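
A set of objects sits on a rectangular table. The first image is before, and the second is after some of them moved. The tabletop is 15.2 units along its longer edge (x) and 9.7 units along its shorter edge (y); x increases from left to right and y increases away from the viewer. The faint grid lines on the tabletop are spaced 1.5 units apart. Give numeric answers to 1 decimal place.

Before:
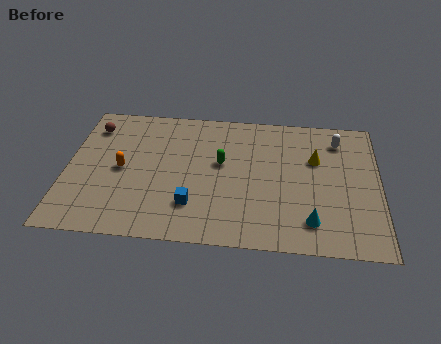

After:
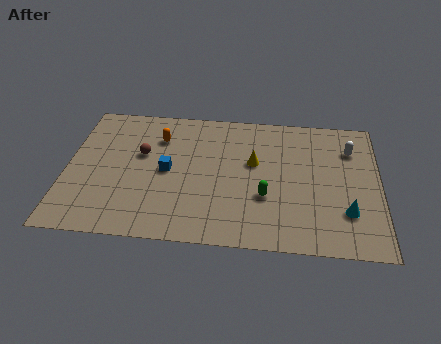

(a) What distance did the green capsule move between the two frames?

3.1

The green capsule was near (7.5, 5.6) before and (9.7, 3.4) after, so it travelled √(2.2² + 2.2²) ≈ 3.1 units.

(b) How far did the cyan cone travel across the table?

1.9

The cyan cone moved from about (11.9, 1.9) to (13.6, 2.7), a distance of √(1.7² + 0.8²) ≈ 1.9.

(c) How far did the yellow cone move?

3.0

From (12.1, 6.3) to (9.1, 5.8), the yellow cone covered √(3.0² + 0.5²) ≈ 3.0 units.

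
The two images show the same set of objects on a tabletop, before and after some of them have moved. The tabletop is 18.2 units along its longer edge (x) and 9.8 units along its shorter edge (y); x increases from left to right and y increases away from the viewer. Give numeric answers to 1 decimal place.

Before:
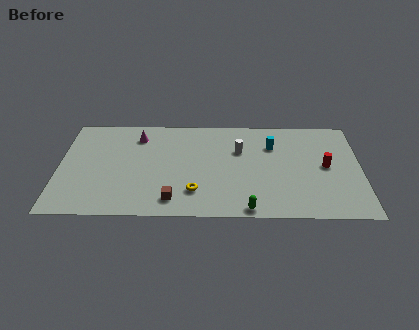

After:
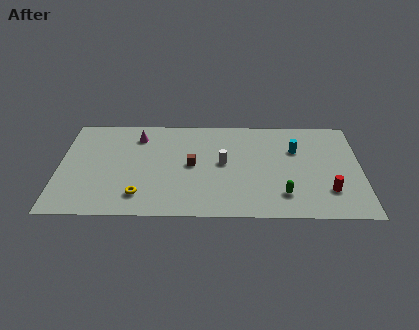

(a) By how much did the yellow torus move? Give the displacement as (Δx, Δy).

(-3.3, -0.4)

From the two frames, the yellow torus sits at roughly (8.2, 2.4) before and (4.9, 2.0) after.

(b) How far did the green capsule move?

2.5

The green capsule moved from about (11.4, 0.8) to (13.5, 2.2), a distance of √(2.1² + 1.4²) ≈ 2.5.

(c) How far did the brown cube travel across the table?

3.6

The brown cube moved from about (6.9, 1.6) to (8.0, 5.0), a distance of √(1.1² + 3.4²) ≈ 3.6.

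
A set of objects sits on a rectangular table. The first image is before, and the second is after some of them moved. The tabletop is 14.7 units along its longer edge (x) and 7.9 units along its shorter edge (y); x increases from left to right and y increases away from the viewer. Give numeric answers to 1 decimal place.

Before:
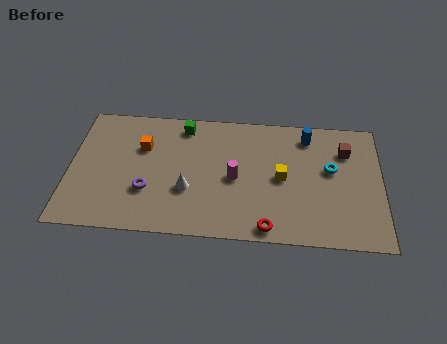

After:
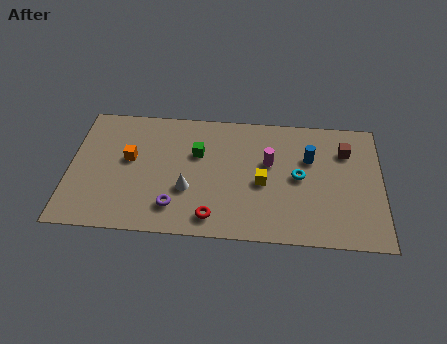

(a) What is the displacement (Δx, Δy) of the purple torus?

(1.3, -0.9)

The purple torus started near (3.7, 2.6) and ended near (5.0, 1.7).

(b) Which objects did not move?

the brown cube and the white cone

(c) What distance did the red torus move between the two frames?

2.6

The red torus moved from about (9.4, 0.8) to (6.8, 1.2), a distance of √(2.6² + 0.4²) ≈ 2.6.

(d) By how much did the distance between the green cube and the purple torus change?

-1.0

The distance was about 4.5 in the first image and 3.5 in the second, so they moved 1.0 units closer together.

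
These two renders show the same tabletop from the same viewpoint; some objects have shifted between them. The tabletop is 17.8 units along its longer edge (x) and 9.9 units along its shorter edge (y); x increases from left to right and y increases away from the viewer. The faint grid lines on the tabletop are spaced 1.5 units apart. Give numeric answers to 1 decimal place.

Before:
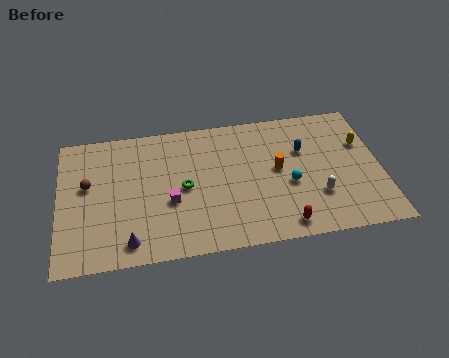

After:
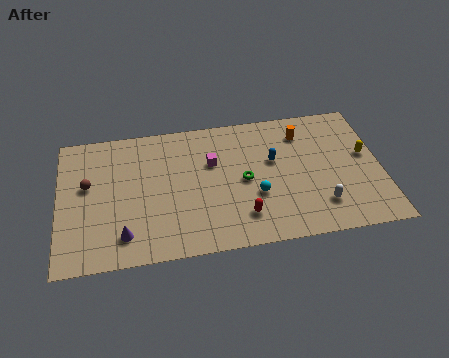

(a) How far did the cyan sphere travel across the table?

2.0

The cyan sphere was near (12.7, 4.1) before and (10.8, 3.6) after, so it travelled √(1.9² + 0.5²) ≈ 2.0 units.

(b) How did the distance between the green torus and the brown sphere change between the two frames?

+3.3

The distance was about 5.4 in the first image and 8.7 in the second, so they moved 3.3 units further apart.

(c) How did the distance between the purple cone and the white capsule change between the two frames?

+0.3

Before: roughly 10.5 units apart; after: 10.8. That's 0.3 units further apart.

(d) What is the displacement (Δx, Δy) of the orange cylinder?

(1.5, 2.5)

The orange cylinder started near (12.1, 5.3) and ended near (13.6, 7.8).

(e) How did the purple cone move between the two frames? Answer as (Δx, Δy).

(-0.3, 0.5)

The purple cone was at about (3.8, 1.4) and moved to about (3.5, 1.9).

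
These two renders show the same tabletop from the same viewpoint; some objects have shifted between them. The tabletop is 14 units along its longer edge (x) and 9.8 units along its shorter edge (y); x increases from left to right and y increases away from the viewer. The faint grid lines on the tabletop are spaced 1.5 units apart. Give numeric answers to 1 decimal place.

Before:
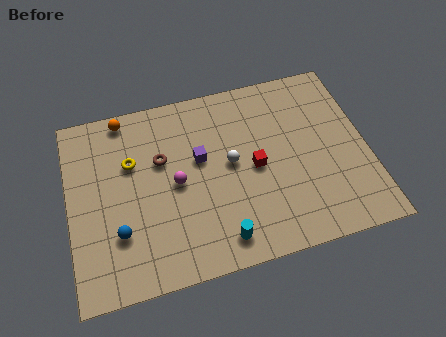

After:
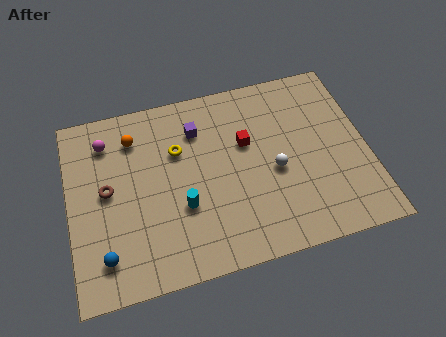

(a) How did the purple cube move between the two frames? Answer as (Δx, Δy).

(0.0, 1.6)

The purple cube started near (6.2, 5.8) and ended near (6.2, 7.4).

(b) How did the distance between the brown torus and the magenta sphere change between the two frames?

+1.1

Before: roughly 1.5 units apart; after: 2.6. That's 1.1 units further apart.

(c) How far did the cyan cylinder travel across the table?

2.6

The cyan cylinder moved from about (6.8, 1.4) to (5.2, 3.5), a distance of √(1.6² + 2.1²) ≈ 2.6.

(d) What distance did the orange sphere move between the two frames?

1.3

The orange sphere was near (2.8, 8.9) before and (3.2, 7.7) after, so it travelled √(0.4² + 1.2²) ≈ 1.3 units.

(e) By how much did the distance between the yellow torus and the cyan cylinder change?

-3.3

Before: roughly 6.3 units apart; after: 3.0. That's 3.3 units closer together.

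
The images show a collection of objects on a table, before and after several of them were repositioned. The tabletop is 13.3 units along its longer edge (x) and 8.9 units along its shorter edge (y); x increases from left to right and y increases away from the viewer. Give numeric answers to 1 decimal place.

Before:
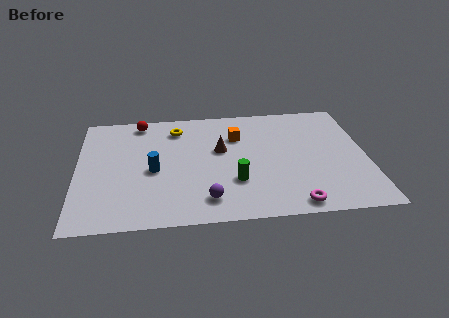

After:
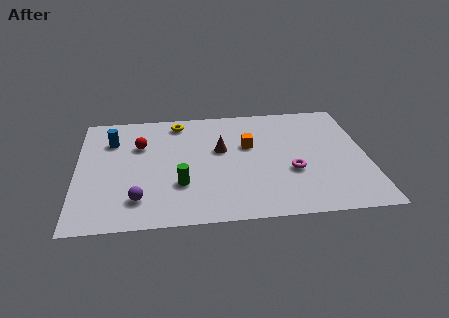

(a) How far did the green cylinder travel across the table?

2.5

From (7.2, 2.8) to (4.7, 2.8), the green cylinder covered √(2.5² + 0.0²) ≈ 2.5 units.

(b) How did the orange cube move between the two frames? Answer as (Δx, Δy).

(0.5, -0.8)

The orange cube was at about (7.4, 6.3) and moved to about (7.9, 5.5).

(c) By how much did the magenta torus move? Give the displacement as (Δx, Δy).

(0.0, 2.4)

The magenta torus was at about (9.8, 0.9) and moved to about (9.8, 3.3).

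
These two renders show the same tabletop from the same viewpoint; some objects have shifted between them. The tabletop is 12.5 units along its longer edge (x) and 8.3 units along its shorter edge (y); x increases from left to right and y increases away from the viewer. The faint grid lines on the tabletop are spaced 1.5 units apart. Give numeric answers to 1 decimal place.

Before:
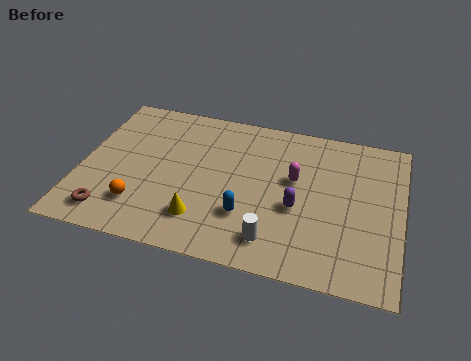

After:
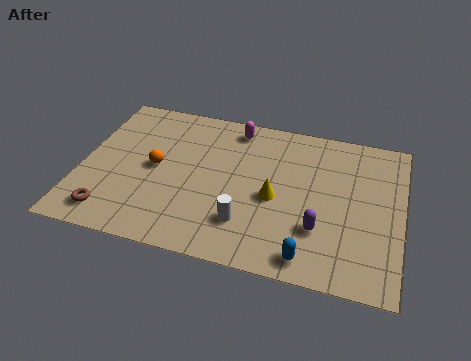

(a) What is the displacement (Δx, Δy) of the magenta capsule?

(-2.5, 2.3)

The magenta capsule started near (8.3, 4.9) and ended near (5.8, 7.2).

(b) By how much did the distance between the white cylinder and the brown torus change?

-1.0

They were about 6.3 units apart before and 5.3 after — 1.0 units closer together.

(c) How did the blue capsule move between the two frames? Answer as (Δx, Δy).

(2.5, -1.5)

The blue capsule started near (6.6, 2.5) and ended near (9.1, 1.0).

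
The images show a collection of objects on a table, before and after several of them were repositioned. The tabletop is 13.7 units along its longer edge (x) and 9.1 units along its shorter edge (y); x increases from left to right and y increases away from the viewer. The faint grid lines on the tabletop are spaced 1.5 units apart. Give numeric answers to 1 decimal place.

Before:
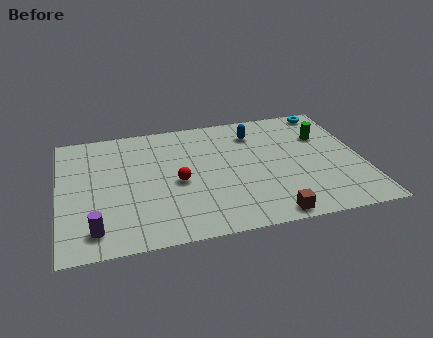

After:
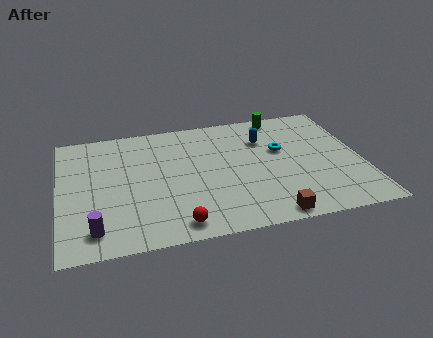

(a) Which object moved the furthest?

the cyan torus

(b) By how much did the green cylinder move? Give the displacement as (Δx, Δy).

(-1.8, 2.0)

From the two frames, the green cylinder sits at roughly (12.1, 6.2) before and (10.3, 8.2) after.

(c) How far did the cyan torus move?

3.6

From (12.5, 8.2) to (10.1, 5.5), the cyan torus covered √(2.4² + 2.7²) ≈ 3.6 units.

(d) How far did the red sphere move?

3.0

From (5.3, 4.1) to (5.1, 1.1), the red sphere covered √(0.2² + 3.0²) ≈ 3.0 units.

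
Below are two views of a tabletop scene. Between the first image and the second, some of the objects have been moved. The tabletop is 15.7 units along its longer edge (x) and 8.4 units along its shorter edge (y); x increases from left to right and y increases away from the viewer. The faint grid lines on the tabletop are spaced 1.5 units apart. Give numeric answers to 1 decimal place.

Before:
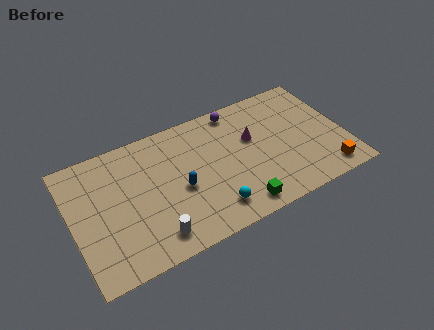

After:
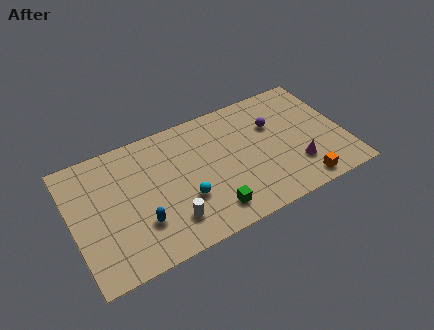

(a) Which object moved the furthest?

the magenta cone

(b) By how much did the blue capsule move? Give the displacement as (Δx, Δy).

(-2.4, -1.2)

The blue capsule was at about (6.1, 3.7) and moved to about (3.7, 2.5).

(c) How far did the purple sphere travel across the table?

2.7

From (9.9, 7.5) to (11.8, 5.6), the purple sphere covered √(1.9² + 1.9²) ≈ 2.7 units.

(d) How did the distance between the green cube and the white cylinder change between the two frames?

-2.5

Before: roughly 4.8 units apart; after: 2.3. That's 2.5 units closer together.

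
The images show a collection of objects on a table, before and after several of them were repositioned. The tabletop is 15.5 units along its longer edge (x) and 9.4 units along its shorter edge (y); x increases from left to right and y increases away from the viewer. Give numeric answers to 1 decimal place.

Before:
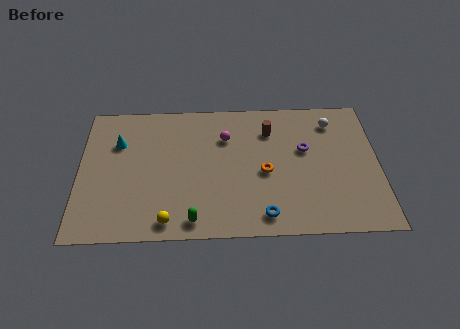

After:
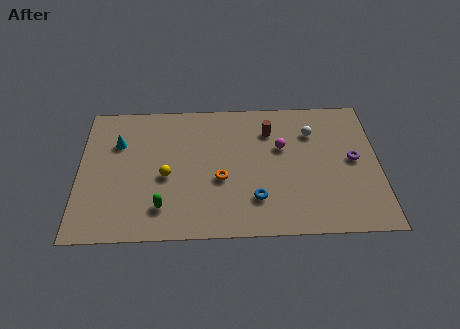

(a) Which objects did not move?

the cyan cone and the brown cylinder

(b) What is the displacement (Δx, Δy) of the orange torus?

(-2.3, -0.4)

From the two frames, the orange torus sits at roughly (9.6, 4.2) before and (7.3, 3.8) after.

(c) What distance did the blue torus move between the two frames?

1.2

The blue torus was near (9.5, 1.3) before and (9.1, 2.4) after, so it travelled √(0.4² + 1.1²) ≈ 1.2 units.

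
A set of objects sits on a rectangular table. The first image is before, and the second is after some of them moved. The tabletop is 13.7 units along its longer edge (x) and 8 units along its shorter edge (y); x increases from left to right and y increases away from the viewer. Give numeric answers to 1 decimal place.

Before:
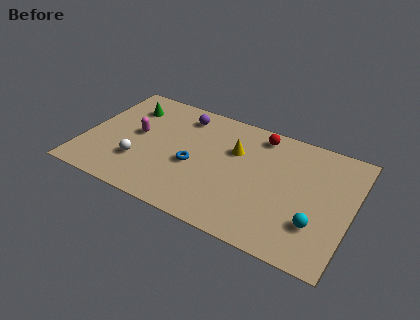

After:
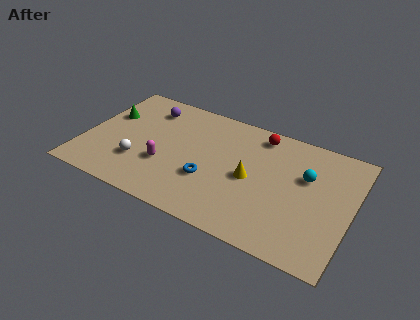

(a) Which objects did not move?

the red sphere and the white sphere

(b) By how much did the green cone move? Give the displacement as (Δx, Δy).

(-0.9, -1.0)

From the two frames, the green cone sits at roughly (1.9, 6.1) before and (1.0, 5.1) after.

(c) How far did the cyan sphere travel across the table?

2.9

From (12.1, 2.3) to (11.3, 5.1), the cyan sphere covered √(0.8² + 2.8²) ≈ 2.9 units.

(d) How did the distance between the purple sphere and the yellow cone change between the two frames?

+3.1

Before: roughly 3.2 units apart; after: 6.3. That's 3.1 units further apart.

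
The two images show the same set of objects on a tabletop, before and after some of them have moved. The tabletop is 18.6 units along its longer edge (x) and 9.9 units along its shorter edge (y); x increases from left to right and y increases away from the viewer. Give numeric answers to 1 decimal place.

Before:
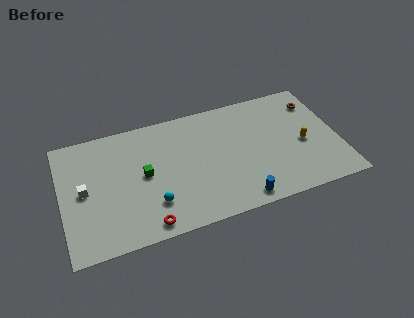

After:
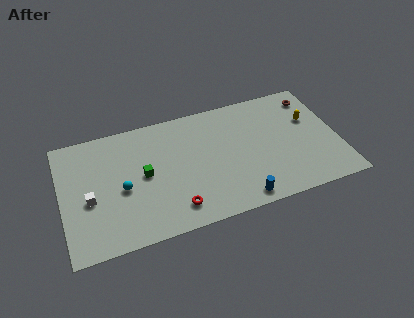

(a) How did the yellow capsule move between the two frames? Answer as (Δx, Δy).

(0.7, 1.9)

The yellow capsule started near (16.2, 4.4) and ended near (16.9, 6.3).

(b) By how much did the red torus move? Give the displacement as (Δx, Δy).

(1.9, 0.7)

The red torus was at about (5.4, 1.1) and moved to about (7.3, 1.8).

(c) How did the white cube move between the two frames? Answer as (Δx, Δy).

(0.3, -0.8)

From the two frames, the white cube sits at roughly (1.5, 5.0) before and (1.8, 4.2) after.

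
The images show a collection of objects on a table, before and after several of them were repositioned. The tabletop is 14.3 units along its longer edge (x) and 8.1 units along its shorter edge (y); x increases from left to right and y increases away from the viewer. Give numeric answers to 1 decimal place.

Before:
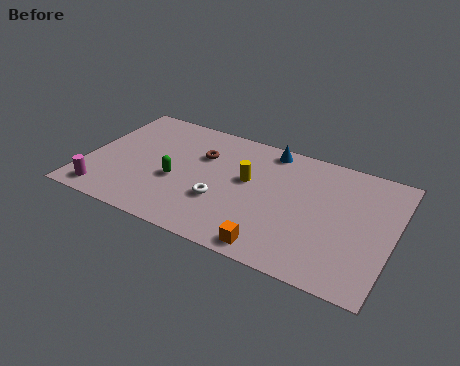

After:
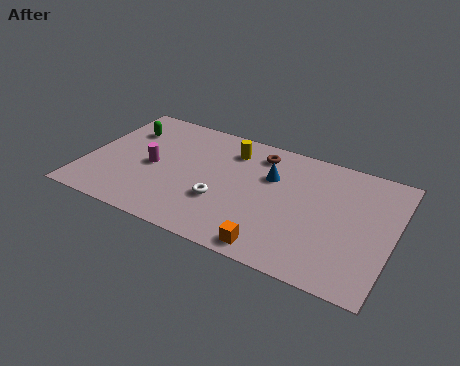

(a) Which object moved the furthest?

the green capsule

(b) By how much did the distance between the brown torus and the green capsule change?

+4.0

Before: roughly 2.4 units apart; after: 6.4. That's 4.0 units further apart.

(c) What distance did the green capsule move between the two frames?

3.8

The green capsule moved from about (4.3, 3.3) to (1.5, 5.9), a distance of √(2.8² + 2.6²) ≈ 3.8.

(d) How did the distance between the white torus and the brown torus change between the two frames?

+1.1

Before: roughly 3.0 units apart; after: 4.1. That's 1.1 units further apart.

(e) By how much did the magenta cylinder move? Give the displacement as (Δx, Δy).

(1.9, 2.7)

From the two frames, the magenta cylinder sits at roughly (1.2, 1.1) before and (3.1, 3.8) after.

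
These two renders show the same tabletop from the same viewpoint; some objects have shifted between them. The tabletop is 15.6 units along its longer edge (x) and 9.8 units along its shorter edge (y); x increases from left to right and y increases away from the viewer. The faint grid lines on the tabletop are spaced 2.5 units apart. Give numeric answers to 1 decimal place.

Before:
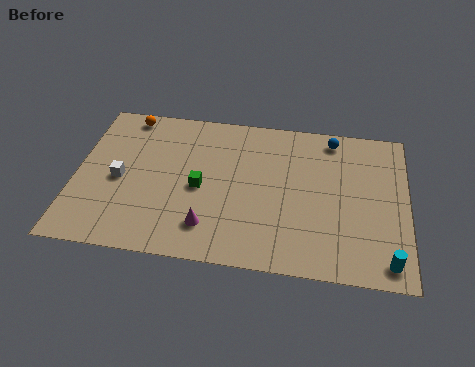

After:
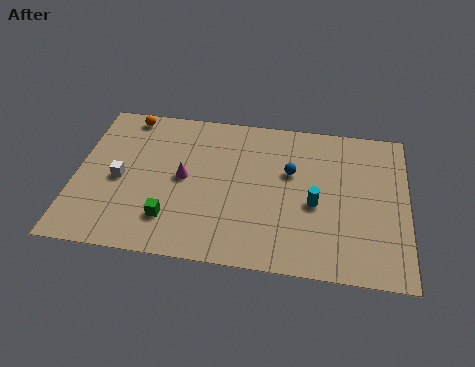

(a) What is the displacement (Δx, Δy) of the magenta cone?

(-1.3, 2.9)

The magenta cone started near (6.4, 2.1) and ended near (5.1, 5.0).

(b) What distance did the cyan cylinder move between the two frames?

4.5

The cyan cylinder was near (14.7, 1.2) before and (11.3, 4.2) after, so it travelled √(3.4² + 3.0²) ≈ 4.5 units.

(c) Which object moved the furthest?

the cyan cylinder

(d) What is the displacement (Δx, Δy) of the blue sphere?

(-1.9, -2.5)

From the two frames, the blue sphere sits at roughly (12.0, 8.6) before and (10.1, 6.1) after.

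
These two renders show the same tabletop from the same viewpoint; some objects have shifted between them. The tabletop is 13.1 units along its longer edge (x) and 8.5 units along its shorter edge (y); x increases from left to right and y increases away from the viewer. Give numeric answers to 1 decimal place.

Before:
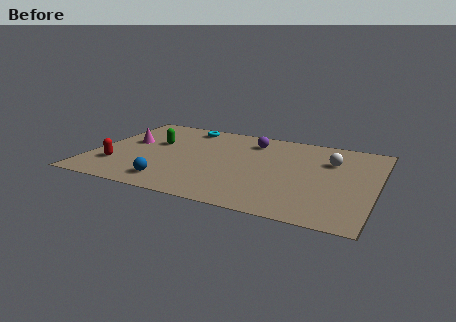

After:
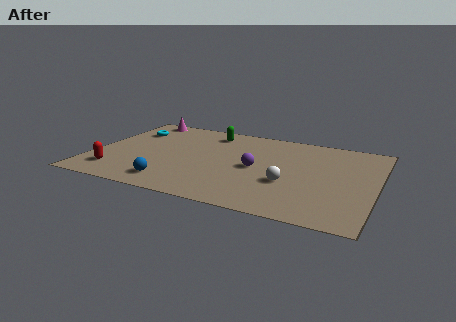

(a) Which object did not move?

the blue sphere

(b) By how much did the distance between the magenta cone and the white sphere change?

-0.6

They were about 9.5 units apart before and 8.9 after — 0.6 units closer together.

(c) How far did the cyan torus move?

2.8

From (3.9, 7.4) to (1.4, 6.2), the cyan torus covered √(2.5² + 1.2²) ≈ 2.8 units.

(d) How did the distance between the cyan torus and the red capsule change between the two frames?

-1.2

They were about 5.7 units apart before and 4.5 after — 1.2 units closer together.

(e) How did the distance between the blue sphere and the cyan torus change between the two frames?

-0.5

Before: roughly 6.0 units apart; after: 5.5. That's 0.5 units closer together.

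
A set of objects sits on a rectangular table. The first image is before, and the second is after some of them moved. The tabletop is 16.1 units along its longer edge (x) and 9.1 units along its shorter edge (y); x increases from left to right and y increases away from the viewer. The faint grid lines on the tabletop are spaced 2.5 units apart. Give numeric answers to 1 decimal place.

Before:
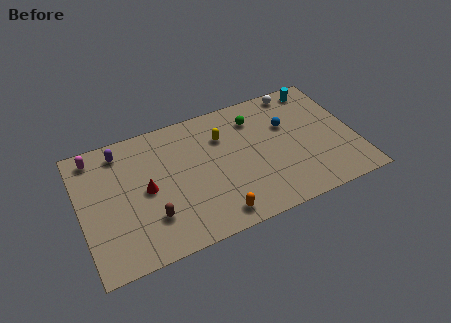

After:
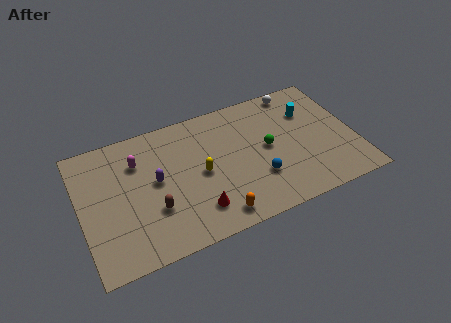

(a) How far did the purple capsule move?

3.3

From (2.6, 7.7) to (4.4, 4.9), the purple capsule covered √(1.8² + 2.8²) ≈ 3.3 units.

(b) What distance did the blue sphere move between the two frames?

3.7

The blue sphere moved from about (12.3, 5.9) to (10.2, 2.8), a distance of √(2.1² + 3.1²) ≈ 3.7.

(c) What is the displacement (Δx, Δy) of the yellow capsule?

(-1.5, -2.1)

From the two frames, the yellow capsule sits at roughly (8.5, 6.5) before and (7.0, 4.4) after.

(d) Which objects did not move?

the orange capsule and the white sphere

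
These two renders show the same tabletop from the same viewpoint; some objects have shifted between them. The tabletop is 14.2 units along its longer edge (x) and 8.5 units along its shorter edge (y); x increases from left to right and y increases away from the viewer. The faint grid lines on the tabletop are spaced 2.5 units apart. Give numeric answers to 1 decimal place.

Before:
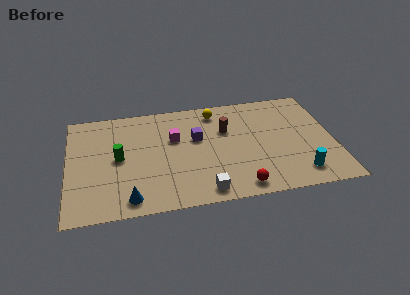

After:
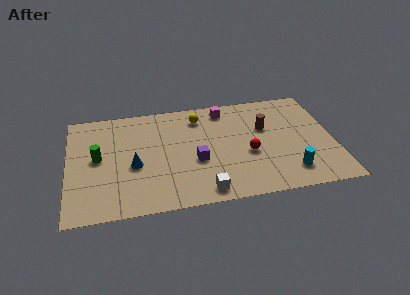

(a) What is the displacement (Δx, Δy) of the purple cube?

(-0.1, -1.8)

The purple cube started near (6.9, 5.2) and ended near (6.8, 3.4).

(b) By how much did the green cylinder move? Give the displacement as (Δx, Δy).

(-1.1, 0.2)

The green cylinder was at about (2.7, 4.3) and moved to about (1.6, 4.5).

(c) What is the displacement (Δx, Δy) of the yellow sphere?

(-0.9, -0.3)

The yellow sphere started near (8.0, 7.2) and ended near (7.1, 6.9).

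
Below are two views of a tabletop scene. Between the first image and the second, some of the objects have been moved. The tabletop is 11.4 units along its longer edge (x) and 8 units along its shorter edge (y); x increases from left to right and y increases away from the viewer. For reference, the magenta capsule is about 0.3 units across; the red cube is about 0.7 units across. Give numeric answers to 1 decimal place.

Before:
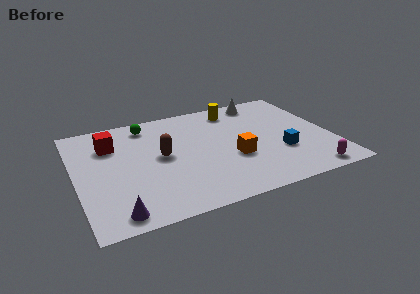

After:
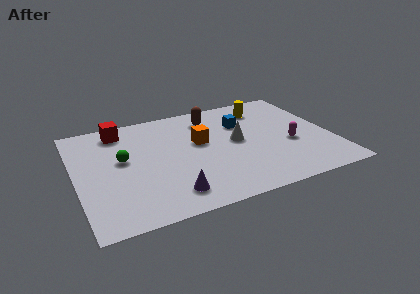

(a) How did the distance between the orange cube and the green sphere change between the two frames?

-1.7

The distance was about 5.2 in the first image and 3.5 in the second, so they moved 1.7 units closer together.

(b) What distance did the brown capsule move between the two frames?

3.3

The brown capsule moved from about (3.8, 4.2) to (6.3, 6.4), a distance of √(2.5² + 2.2²) ≈ 3.3.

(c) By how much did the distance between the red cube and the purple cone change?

+0.8

They were about 4.9 units apart before and 5.7 after — 0.8 units further apart.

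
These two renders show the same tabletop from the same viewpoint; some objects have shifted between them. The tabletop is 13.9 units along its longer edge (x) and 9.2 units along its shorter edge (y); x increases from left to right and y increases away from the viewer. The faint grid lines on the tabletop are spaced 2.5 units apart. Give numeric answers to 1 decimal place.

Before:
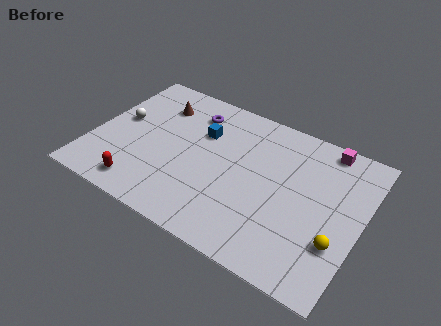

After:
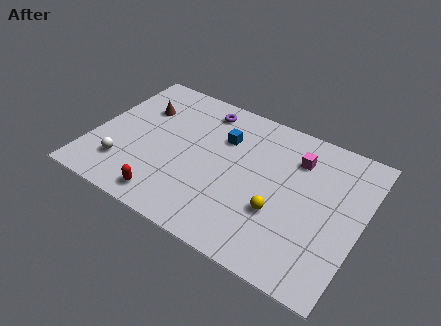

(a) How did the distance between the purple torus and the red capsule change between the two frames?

+0.4

The distance was about 6.2 in the first image and 6.6 in the second, so they moved 0.4 units further apart.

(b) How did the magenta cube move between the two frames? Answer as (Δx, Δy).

(-1.3, -1.4)

The magenta cube started near (11.6, 8.3) and ended near (10.3, 6.9).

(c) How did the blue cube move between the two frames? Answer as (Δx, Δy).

(1.1, 0.2)

From the two frames, the blue cube sits at roughly (5.4, 6.2) before and (6.5, 6.4) after.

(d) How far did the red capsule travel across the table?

1.4

The red capsule moved from about (3.0, 1.3) to (4.4, 1.2), a distance of √(1.4² + 0.1²) ≈ 1.4.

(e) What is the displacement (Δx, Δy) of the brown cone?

(-0.8, -0.6)

The brown cone started near (2.9, 7.0) and ended near (2.1, 6.4).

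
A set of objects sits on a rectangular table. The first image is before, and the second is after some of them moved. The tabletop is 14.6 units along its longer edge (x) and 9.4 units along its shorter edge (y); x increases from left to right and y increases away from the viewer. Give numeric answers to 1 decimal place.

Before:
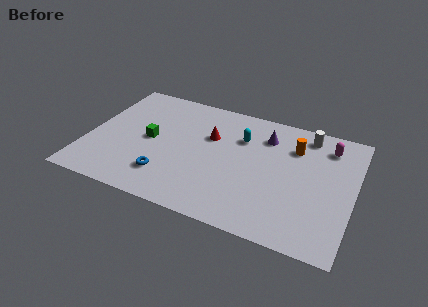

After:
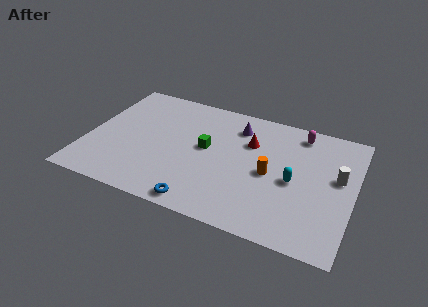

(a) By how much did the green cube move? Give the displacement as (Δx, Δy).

(3.1, 0.4)

From the two frames, the green cube sits at roughly (3.4, 4.7) before and (6.5, 5.1) after.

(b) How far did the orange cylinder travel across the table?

2.7

The orange cylinder moved from about (11.2, 6.9) to (10.1, 4.4), a distance of √(1.1² + 2.5²) ≈ 2.7.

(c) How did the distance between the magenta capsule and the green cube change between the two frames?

-4.3

The distance was about 10.0 in the first image and 5.7 in the second, so they moved 4.3 units closer together.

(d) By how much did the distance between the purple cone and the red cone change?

-1.9

They were about 3.2 units apart before and 1.3 after — 1.9 units closer together.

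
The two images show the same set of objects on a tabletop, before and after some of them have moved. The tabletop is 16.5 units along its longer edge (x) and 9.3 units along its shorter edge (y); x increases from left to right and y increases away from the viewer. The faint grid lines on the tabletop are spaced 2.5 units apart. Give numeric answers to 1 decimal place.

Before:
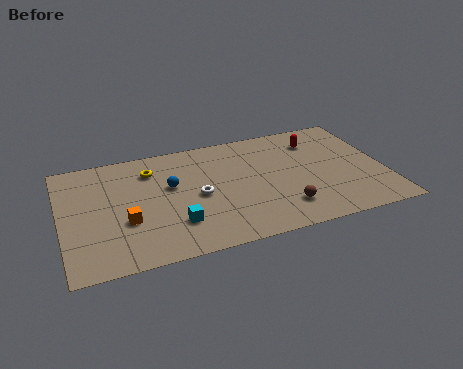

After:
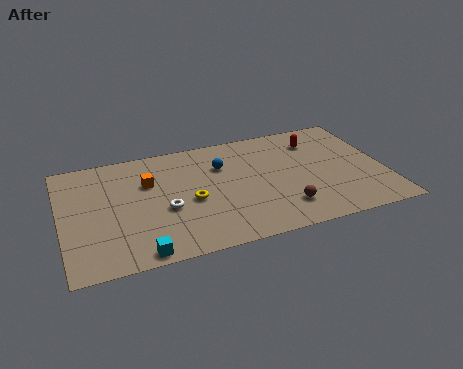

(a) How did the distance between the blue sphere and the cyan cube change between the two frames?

+4.2

The distance was about 3.1 in the first image and 7.3 in the second, so they moved 4.2 units further apart.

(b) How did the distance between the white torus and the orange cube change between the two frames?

-1.3

The distance was about 3.8 in the first image and 2.5 in the second, so they moved 1.3 units closer together.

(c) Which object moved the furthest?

the yellow torus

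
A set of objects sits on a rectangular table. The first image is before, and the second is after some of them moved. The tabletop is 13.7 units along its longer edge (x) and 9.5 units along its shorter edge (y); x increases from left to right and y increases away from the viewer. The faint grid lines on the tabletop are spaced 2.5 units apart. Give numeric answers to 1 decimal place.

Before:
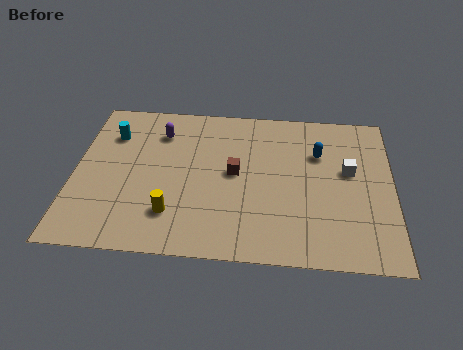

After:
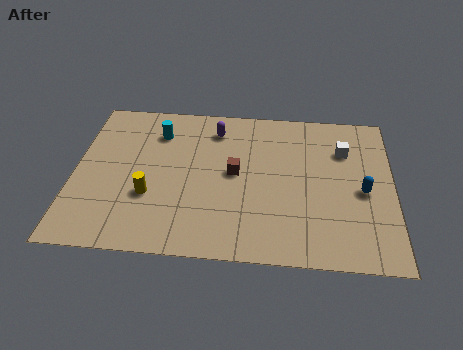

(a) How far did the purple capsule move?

2.4

The purple capsule was near (3.6, 7.3) before and (6.0, 7.7) after, so it travelled √(2.4² + 0.4²) ≈ 2.4 units.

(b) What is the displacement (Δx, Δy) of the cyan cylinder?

(2.0, 0.3)

The cyan cylinder started near (1.5, 7.0) and ended near (3.5, 7.3).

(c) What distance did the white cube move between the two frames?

1.3

The white cube was near (11.8, 5.5) before and (11.6, 6.8) after, so it travelled √(0.2² + 1.3²) ≈ 1.3 units.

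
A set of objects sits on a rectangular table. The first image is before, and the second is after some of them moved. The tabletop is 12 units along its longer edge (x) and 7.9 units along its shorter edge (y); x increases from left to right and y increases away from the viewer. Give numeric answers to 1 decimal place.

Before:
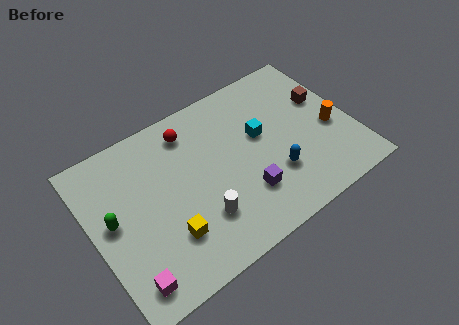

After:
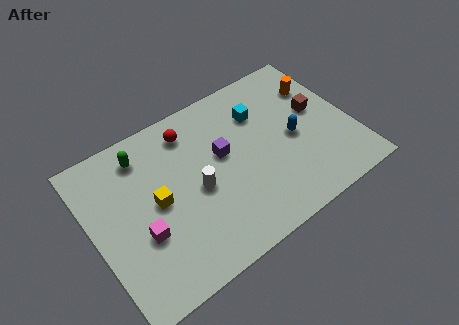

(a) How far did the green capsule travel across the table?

2.9

The green capsule was near (0.9, 4.2) before and (2.7, 6.5) after, so it travelled √(1.8² + 2.3²) ≈ 2.9 units.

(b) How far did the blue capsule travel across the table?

1.8

The blue capsule moved from about (8.1, 2.4) to (9.3, 3.7), a distance of √(1.2² + 1.3²) ≈ 1.8.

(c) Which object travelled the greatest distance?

the green capsule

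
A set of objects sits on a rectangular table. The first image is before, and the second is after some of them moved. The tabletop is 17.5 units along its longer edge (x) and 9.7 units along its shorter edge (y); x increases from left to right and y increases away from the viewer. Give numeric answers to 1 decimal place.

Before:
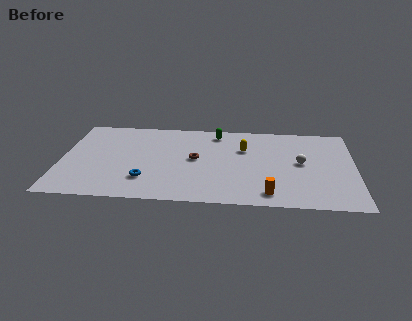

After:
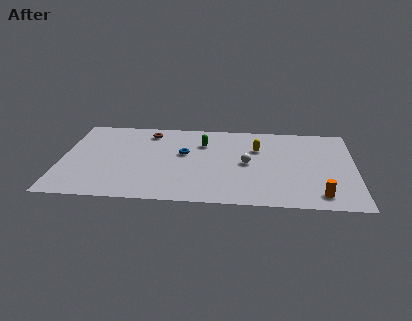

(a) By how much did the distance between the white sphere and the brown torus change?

+0.5

They were about 6.3 units apart before and 6.8 after — 0.5 units further apart.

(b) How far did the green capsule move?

1.5

The green capsule moved from about (9.2, 8.3) to (8.4, 7.0), a distance of √(0.8² + 1.3²) ≈ 1.5.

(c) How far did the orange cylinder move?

3.0

The orange cylinder was near (12.4, 1.4) before and (15.4, 1.5) after, so it travelled √(3.0² + 0.1²) ≈ 3.0 units.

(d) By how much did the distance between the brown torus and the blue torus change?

-0.6

Before: roughly 3.9 units apart; after: 3.3. That's 0.6 units closer together.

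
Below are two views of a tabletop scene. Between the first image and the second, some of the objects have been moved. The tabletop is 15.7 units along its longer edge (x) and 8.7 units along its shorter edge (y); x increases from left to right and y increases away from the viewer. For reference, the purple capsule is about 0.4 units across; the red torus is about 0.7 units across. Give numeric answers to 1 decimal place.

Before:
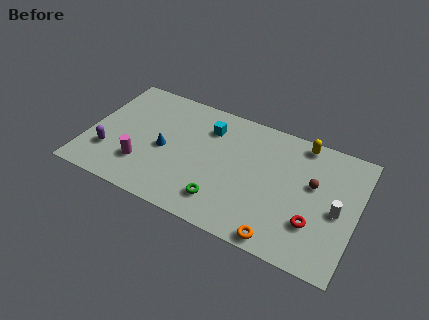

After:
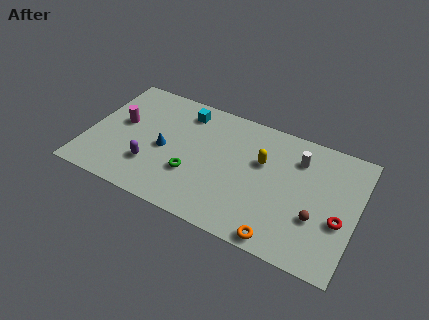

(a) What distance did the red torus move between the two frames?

1.6

The red torus was near (13.4, 2.6) before and (14.8, 3.4) after, so it travelled √(1.4² + 0.8²) ≈ 1.6 units.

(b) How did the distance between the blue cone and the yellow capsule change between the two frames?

-2.8

Before: roughly 8.6 units apart; after: 5.8. That's 2.8 units closer together.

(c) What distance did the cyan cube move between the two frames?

1.6

The cyan cube was near (6.8, 6.6) before and (5.3, 7.2) after, so it travelled √(1.5² + 0.6²) ≈ 1.6 units.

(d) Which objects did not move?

the orange torus and the blue cone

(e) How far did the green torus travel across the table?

2.2

The green torus was near (8.2, 1.8) before and (6.3, 2.9) after, so it travelled √(1.9² + 1.1²) ≈ 2.2 units.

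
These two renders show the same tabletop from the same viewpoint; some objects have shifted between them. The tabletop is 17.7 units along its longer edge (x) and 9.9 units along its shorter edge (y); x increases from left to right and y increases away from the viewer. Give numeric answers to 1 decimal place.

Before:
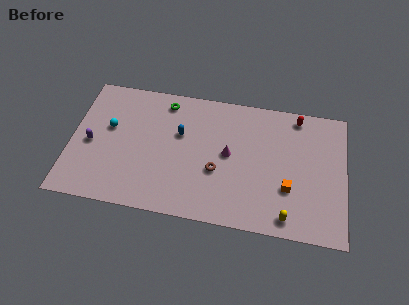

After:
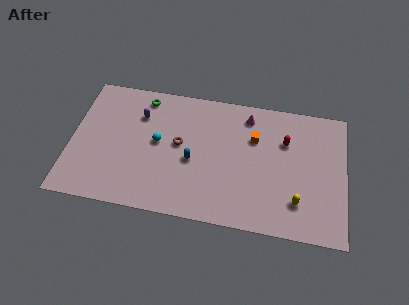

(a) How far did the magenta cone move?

3.3

The magenta cone was near (10.2, 5.2) before and (11.3, 8.3) after, so it travelled √(1.1² + 3.1²) ≈ 3.3 units.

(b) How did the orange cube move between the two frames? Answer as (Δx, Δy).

(-2.3, 3.4)

From the two frames, the orange cube sits at roughly (14.1, 3.3) before and (11.8, 6.7) after.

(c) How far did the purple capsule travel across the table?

4.0

The purple capsule moved from about (1.3, 4.5) to (4.3, 7.2), a distance of √(3.0² + 2.7²) ≈ 4.0.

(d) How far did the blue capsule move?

2.1

The blue capsule moved from about (7.0, 6.2) to (7.9, 4.3), a distance of √(0.9² + 1.9²) ≈ 2.1.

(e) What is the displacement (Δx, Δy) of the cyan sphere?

(3.2, -0.6)

The cyan sphere was at about (2.4, 5.9) and moved to about (5.6, 5.3).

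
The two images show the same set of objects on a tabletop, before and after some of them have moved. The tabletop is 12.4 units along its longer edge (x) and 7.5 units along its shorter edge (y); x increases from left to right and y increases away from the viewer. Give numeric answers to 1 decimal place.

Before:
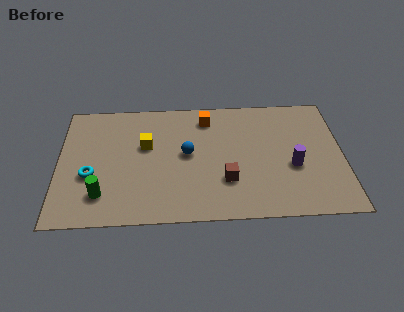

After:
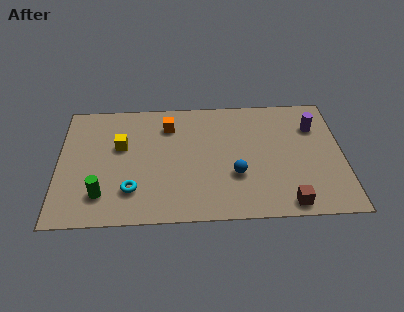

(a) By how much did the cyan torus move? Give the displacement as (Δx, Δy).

(1.8, -1.0)

The cyan torus was at about (1.4, 2.9) and moved to about (3.2, 1.9).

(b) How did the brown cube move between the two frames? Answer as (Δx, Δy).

(2.6, -1.5)

The brown cube was at about (7.3, 2.3) and moved to about (9.9, 0.8).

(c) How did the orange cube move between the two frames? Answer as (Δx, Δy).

(-1.7, -0.4)

From the two frames, the orange cube sits at roughly (6.5, 6.2) before and (4.8, 5.8) after.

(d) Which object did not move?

the green cylinder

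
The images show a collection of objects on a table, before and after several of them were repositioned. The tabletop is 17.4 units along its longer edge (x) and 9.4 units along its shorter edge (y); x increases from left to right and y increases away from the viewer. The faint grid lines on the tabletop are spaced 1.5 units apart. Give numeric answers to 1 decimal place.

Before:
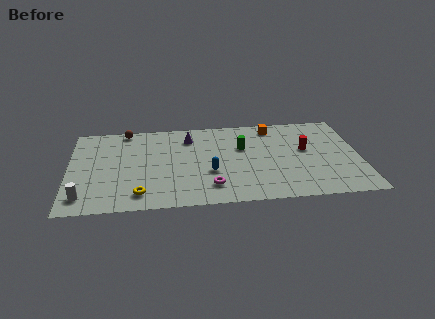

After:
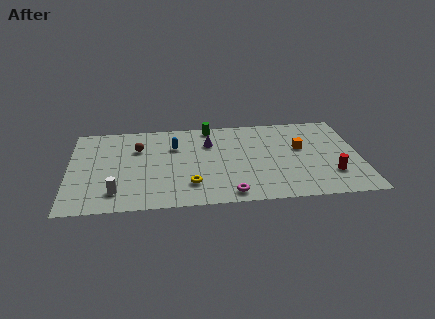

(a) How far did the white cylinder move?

1.9

The white cylinder was near (0.9, 1.6) before and (2.8, 1.9) after, so it travelled √(1.9² + 0.3²) ≈ 1.9 units.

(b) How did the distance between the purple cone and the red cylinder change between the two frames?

+1.0

The distance was about 7.3 in the first image and 8.3 in the second, so they moved 1.0 units further apart.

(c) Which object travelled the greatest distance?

the blue capsule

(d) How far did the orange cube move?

3.0

The orange cube moved from about (12.3, 8.1) to (13.9, 5.6), a distance of √(1.6² + 2.5²) ≈ 3.0.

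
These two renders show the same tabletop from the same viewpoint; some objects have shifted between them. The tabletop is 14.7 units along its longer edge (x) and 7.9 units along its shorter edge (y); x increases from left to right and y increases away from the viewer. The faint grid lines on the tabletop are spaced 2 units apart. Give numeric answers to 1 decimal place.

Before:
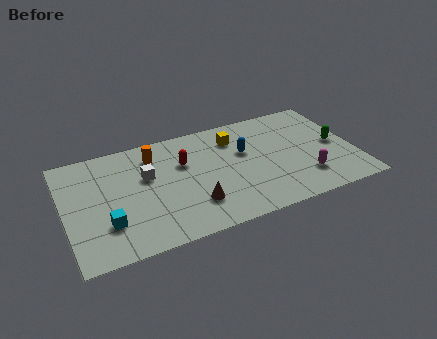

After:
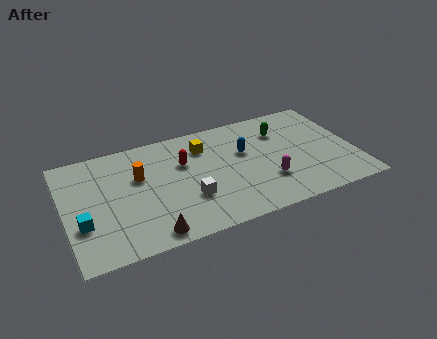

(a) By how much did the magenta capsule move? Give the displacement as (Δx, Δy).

(-1.9, 0.4)

From the two frames, the magenta capsule sits at roughly (12.0, 2.0) before and (10.1, 2.4) after.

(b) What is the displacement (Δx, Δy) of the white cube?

(1.9, -2.3)

The white cube was at about (4.2, 4.9) and moved to about (6.1, 2.6).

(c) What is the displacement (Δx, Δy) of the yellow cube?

(-1.6, -0.1)

The yellow cube started near (8.8, 6.1) and ended near (7.2, 6.0).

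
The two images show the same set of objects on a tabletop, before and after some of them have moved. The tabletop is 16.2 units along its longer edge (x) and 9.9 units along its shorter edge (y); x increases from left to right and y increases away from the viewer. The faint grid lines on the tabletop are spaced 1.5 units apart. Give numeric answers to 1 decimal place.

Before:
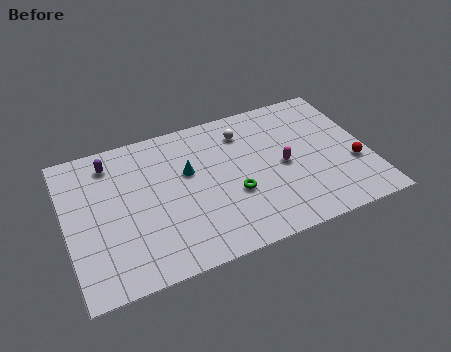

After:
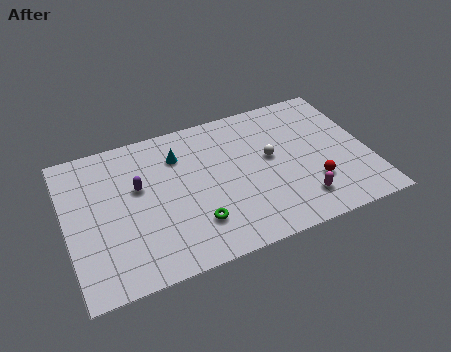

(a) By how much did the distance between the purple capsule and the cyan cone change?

-1.8

The distance was about 4.5 in the first image and 2.7 in the second, so they moved 1.8 units closer together.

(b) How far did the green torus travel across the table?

2.5

The green torus was near (8.8, 3.7) before and (6.6, 2.5) after, so it travelled √(2.2² + 1.2²) ≈ 2.5 units.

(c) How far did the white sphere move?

2.6

The white sphere moved from about (9.8, 7.8) to (11.0, 5.5), a distance of √(1.2² + 2.3²) ≈ 2.6.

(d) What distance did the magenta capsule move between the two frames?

2.8

The magenta capsule was near (11.6, 4.7) before and (12.2, 2.0) after, so it travelled √(0.6² + 2.7²) ≈ 2.8 units.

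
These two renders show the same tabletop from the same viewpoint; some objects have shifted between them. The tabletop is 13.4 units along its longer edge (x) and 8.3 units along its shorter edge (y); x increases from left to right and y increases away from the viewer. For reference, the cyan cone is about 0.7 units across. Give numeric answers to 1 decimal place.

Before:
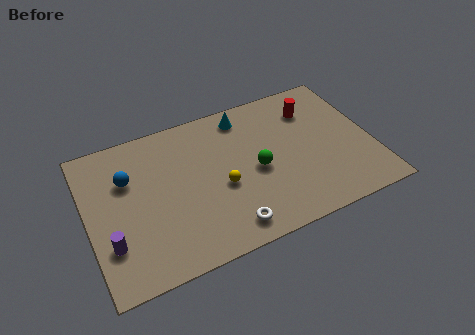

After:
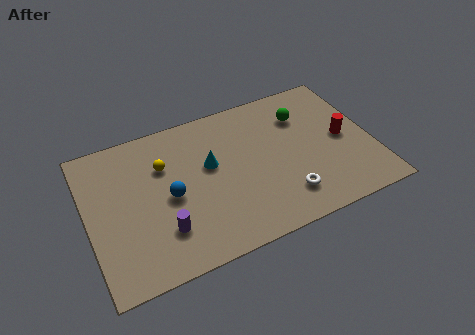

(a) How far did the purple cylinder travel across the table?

2.4

From (0.9, 2.4) to (3.3, 2.2), the purple cylinder covered √(2.4² + 0.2²) ≈ 2.4 units.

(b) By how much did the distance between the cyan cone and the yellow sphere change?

-1.7

Before: roughly 3.9 units apart; after: 2.2. That's 1.7 units closer together.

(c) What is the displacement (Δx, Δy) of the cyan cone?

(-1.9, -2.2)

The cyan cone started near (7.7, 7.1) and ended near (5.8, 4.9).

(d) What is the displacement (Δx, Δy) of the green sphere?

(2.5, 2.3)

The green sphere started near (7.9, 3.8) and ended near (10.4, 6.1).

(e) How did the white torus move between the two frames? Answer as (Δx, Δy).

(2.8, 0.6)

The white torus started near (6.2, 1.2) and ended near (9.0, 1.8).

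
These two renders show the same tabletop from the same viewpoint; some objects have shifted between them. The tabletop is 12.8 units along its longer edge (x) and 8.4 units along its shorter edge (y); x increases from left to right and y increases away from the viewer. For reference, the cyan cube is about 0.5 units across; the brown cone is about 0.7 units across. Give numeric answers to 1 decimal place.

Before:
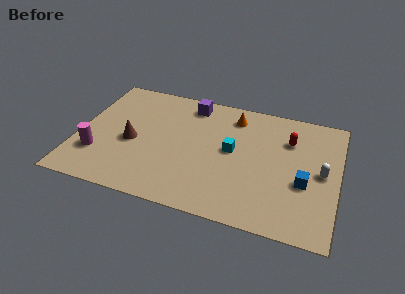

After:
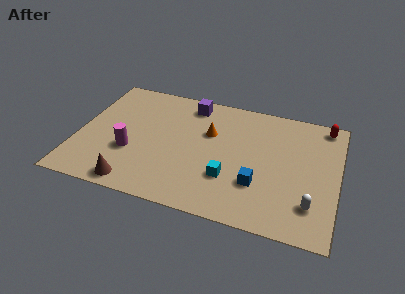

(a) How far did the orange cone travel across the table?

1.9

From (7.5, 6.9) to (6.4, 5.4), the orange cone covered √(1.1² + 1.5²) ≈ 1.9 units.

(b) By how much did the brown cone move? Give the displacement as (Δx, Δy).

(0.4, -2.8)

From the two frames, the brown cone sits at roughly (2.7, 3.7) before and (3.1, 0.9) after.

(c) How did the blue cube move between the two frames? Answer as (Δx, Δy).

(-2.2, -0.7)

From the two frames, the blue cube sits at roughly (11.2, 3.3) before and (9.0, 2.6) after.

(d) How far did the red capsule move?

2.3

The red capsule moved from about (10.3, 6.0) to (12.0, 7.5), a distance of √(1.7² + 1.5²) ≈ 2.3.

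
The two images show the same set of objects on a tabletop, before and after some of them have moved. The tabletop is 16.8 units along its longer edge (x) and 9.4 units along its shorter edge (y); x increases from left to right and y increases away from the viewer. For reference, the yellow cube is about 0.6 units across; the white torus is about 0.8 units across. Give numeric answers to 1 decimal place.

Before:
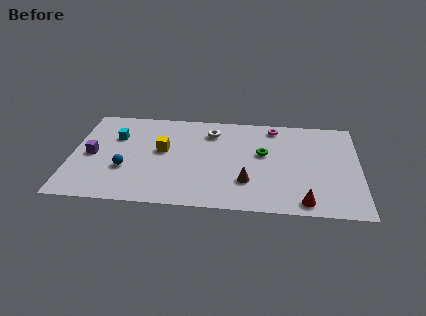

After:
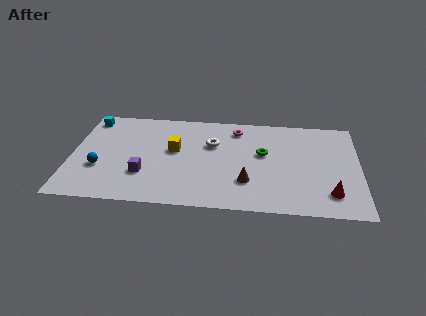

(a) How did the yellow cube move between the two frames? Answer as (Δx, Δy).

(0.7, 0.1)

From the two frames, the yellow cube sits at roughly (5.3, 5.3) before and (6.0, 5.4) after.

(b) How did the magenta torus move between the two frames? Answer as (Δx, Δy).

(-2.2, -0.4)

The magenta torus was at about (11.8, 8.2) and moved to about (9.6, 7.8).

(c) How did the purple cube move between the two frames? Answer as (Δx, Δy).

(3.1, -1.6)

The purple cube started near (1.2, 4.5) and ended near (4.3, 2.9).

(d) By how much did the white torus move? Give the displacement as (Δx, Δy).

(0.1, -1.2)

The white torus was at about (8.1, 7.4) and moved to about (8.2, 6.2).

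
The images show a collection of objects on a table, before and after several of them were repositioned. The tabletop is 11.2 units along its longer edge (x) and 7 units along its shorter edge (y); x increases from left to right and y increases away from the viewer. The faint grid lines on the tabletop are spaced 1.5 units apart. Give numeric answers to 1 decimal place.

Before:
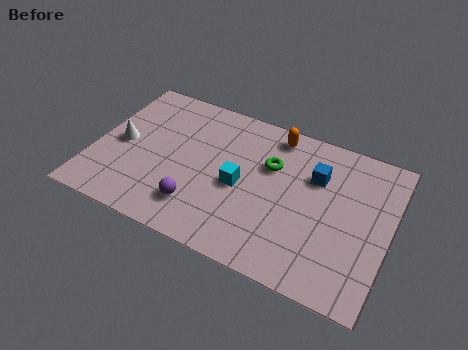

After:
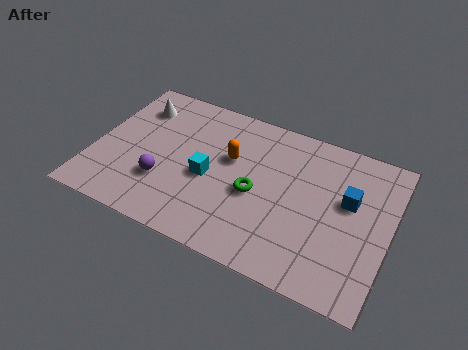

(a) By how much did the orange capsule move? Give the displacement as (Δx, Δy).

(-1.5, -1.8)

From the two frames, the orange capsule sits at roughly (6.6, 6.1) before and (5.1, 4.3) after.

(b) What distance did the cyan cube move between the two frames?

1.2

The cyan cube was near (5.6, 3.2) before and (4.4, 3.1) after, so it travelled √(1.2² + 0.1²) ≈ 1.2 units.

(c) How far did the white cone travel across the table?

2.0

The white cone moved from about (1.0, 3.4) to (1.3, 5.4), a distance of √(0.3² + 2.0²) ≈ 2.0.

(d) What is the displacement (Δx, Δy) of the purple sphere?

(-1.4, 0.6)

The purple sphere started near (4.2, 1.6) and ended near (2.8, 2.2).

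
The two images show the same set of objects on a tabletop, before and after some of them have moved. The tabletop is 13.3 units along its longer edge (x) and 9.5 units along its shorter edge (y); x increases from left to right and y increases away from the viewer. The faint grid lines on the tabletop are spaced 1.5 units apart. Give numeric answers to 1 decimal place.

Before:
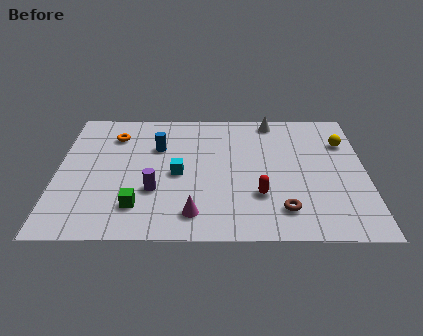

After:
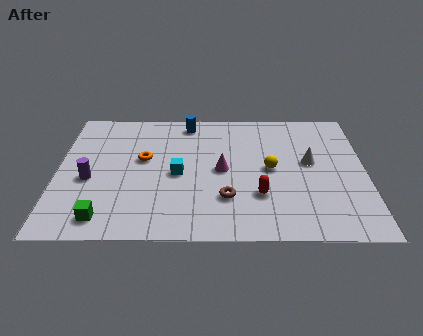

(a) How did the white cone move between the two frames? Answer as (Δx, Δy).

(1.6, -3.2)

From the two frames, the white cone sits at roughly (9.3, 8.5) before and (10.9, 5.3) after.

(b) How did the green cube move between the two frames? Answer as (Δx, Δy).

(-1.4, -0.8)

The green cube was at about (3.5, 2.1) and moved to about (2.1, 1.3).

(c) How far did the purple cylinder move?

2.9

From (4.2, 3.2) to (1.4, 4.0), the purple cylinder covered √(2.8² + 0.8²) ≈ 2.9 units.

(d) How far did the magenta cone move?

3.3

The magenta cone was near (5.9, 1.6) before and (7.1, 4.7) after, so it travelled √(1.2² + 3.1²) ≈ 3.3 units.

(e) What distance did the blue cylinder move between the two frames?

2.3

The blue cylinder moved from about (4.3, 6.4) to (5.6, 8.3), a distance of √(1.3² + 1.9²) ≈ 2.3.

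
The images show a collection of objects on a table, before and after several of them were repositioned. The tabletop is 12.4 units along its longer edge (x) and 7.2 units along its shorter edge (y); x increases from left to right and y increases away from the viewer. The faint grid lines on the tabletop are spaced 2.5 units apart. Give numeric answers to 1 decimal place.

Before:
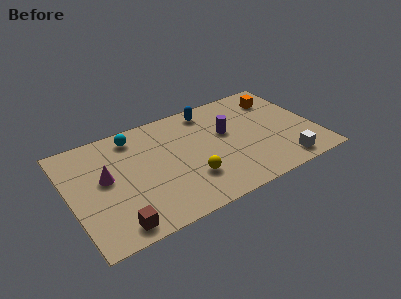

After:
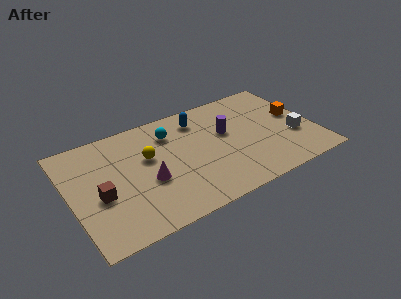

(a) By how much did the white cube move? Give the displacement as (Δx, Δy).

(0.9, 1.6)

The white cube was at about (10.4, 1.0) and moved to about (11.3, 2.6).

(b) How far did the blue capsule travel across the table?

0.7

From (7.4, 6.2) to (6.8, 5.8), the blue capsule covered √(0.6² + 0.4²) ≈ 0.7 units.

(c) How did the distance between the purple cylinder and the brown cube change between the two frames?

-0.3

They were about 7.0 units apart before and 6.7 after — 0.3 units closer together.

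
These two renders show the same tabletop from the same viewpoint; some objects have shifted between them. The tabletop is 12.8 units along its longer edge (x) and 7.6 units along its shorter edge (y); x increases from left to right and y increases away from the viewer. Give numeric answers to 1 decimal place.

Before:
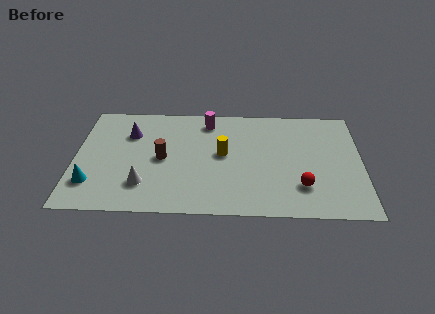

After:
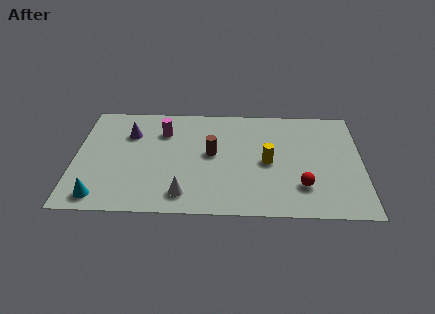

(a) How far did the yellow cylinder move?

2.1

The yellow cylinder was near (6.6, 4.1) before and (8.6, 3.6) after, so it travelled √(2.0² + 0.5²) ≈ 2.1 units.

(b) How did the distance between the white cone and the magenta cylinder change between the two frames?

-0.9

Before: roughly 5.3 units apart; after: 4.4. That's 0.9 units closer together.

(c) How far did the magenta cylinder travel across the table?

2.2

From (5.9, 6.4) to (3.9, 5.6), the magenta cylinder covered √(2.0² + 0.8²) ≈ 2.2 units.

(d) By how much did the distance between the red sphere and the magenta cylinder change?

+1.1

They were about 6.1 units apart before and 7.2 after — 1.1 units further apart.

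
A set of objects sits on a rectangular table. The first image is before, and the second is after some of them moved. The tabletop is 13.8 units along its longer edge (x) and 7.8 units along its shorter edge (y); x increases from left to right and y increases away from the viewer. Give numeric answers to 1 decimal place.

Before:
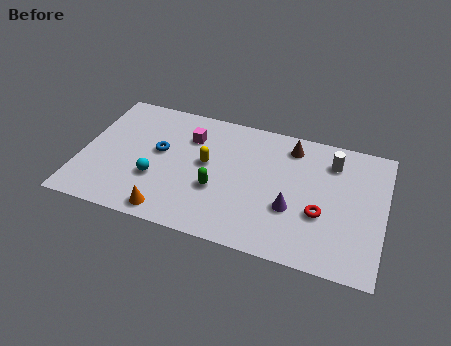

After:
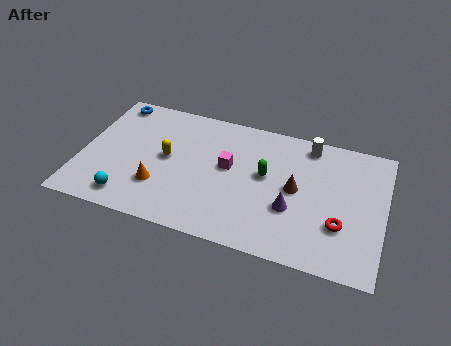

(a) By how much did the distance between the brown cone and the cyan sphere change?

+0.9

The distance was about 7.0 in the first image and 7.9 in the second, so they moved 0.9 units further apart.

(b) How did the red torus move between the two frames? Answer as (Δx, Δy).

(0.9, -0.4)

The red torus was at about (11.0, 2.9) and moved to about (11.9, 2.5).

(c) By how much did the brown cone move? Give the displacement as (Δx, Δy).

(0.4, -2.5)

From the two frames, the brown cone sits at roughly (9.4, 6.5) before and (9.8, 4.0) after.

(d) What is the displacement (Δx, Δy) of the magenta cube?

(1.9, -1.3)

The magenta cube was at about (4.8, 5.7) and moved to about (6.7, 4.4).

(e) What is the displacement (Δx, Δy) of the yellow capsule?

(-1.8, -0.2)

The yellow capsule started near (5.7, 4.3) and ended near (3.9, 4.1).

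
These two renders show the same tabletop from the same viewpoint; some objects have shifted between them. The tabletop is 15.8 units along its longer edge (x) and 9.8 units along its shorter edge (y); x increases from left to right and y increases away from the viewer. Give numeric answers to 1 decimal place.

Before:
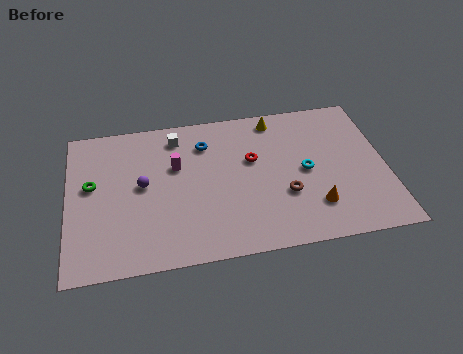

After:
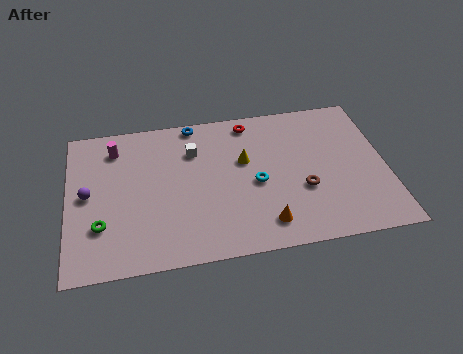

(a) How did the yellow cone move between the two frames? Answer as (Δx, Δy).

(-1.7, -2.6)

From the two frames, the yellow cone sits at roughly (10.5, 8.6) before and (8.8, 6.0) after.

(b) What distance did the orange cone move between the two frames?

2.6

From (12.1, 2.4) to (9.6, 1.7), the orange cone covered √(2.5² + 0.7²) ≈ 2.6 units.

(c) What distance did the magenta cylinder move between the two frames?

3.4

The magenta cylinder was near (5.4, 6.2) before and (2.4, 7.9) after, so it travelled √(3.0² + 1.7²) ≈ 3.4 units.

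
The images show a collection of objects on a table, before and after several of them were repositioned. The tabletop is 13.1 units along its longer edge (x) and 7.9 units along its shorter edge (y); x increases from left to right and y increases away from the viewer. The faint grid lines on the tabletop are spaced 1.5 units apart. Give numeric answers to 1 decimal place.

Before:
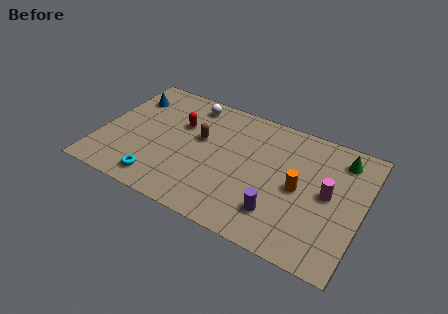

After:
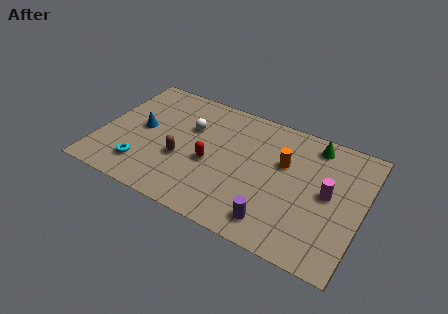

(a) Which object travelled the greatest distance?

the red capsule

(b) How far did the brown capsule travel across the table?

1.8

The brown capsule was near (4.9, 4.7) before and (4.2, 3.0) after, so it travelled √(0.7² + 1.7²) ≈ 1.8 units.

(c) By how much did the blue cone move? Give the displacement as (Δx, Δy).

(0.9, -1.9)

The blue cone was at about (1.1, 6.0) and moved to about (2.0, 4.1).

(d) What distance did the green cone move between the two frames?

1.4

From (11.8, 6.5) to (10.4, 6.8), the green cone covered √(1.4² + 0.3²) ≈ 1.4 units.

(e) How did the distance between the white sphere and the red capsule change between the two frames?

+0.6

They were about 1.6 units apart before and 2.2 after — 0.6 units further apart.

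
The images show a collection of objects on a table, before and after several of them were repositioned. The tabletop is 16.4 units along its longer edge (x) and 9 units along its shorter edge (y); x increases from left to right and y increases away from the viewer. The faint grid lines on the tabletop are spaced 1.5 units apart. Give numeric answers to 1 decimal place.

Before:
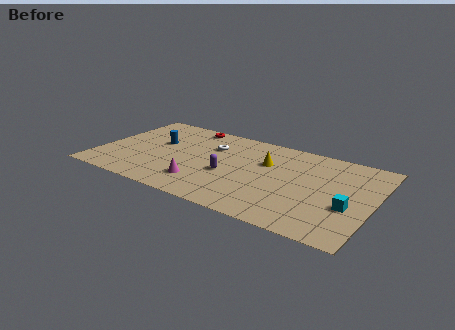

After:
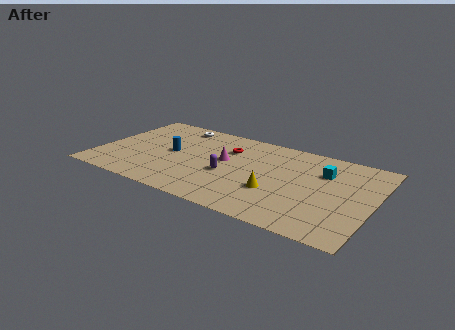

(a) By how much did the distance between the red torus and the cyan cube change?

-5.5

The distance was about 11.3 in the first image and 5.8 in the second, so they moved 5.5 units closer together.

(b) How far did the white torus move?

2.8

From (6.5, 6.3) to (4.1, 7.8), the white torus covered √(2.4² + 1.5²) ≈ 2.8 units.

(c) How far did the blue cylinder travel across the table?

1.3

The blue cylinder was near (3.3, 5.4) before and (4.3, 4.6) after, so it travelled √(1.0² + 0.8²) ≈ 1.3 units.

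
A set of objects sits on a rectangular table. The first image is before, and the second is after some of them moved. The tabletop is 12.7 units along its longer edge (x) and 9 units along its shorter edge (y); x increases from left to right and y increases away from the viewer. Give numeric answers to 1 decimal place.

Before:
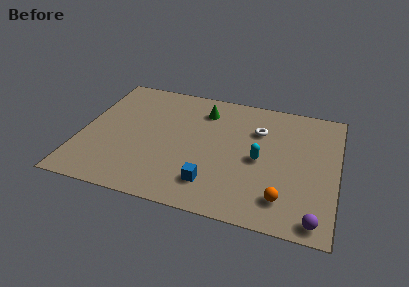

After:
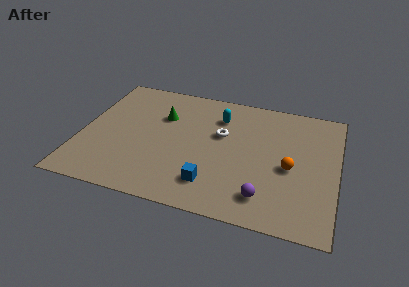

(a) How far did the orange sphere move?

2.2

From (10.2, 1.8) to (10.4, 4.0), the orange sphere covered √(0.2² + 2.2²) ≈ 2.2 units.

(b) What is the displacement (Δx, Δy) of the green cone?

(-2.0, -1.0)

The green cone was at about (5.9, 7.1) and moved to about (3.9, 6.1).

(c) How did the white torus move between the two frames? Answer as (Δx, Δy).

(-1.8, -0.8)

The white torus started near (8.7, 6.3) and ended near (6.9, 5.5).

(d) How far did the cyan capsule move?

3.4

The cyan capsule moved from about (8.9, 4.2) to (6.7, 6.8), a distance of √(2.2² + 2.6²) ≈ 3.4.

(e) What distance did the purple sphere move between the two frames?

2.6

The purple sphere moved from about (11.8, 0.9) to (9.3, 1.7), a distance of √(2.5² + 0.8²) ≈ 2.6.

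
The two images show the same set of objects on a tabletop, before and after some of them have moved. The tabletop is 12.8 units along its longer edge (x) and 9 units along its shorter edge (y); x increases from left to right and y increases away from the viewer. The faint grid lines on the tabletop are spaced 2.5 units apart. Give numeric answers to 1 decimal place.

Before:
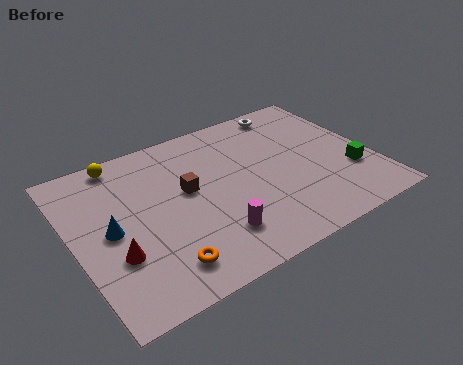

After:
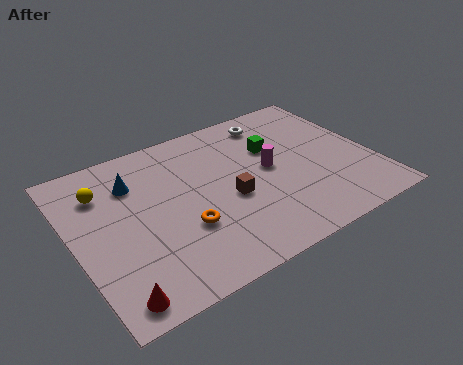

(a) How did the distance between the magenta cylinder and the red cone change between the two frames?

+4.1

The distance was about 4.1 in the first image and 8.2 in the second, so they moved 4.1 units further apart.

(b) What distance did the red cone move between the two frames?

2.0

From (1.5, 3.0) to (1.1, 1.0), the red cone covered √(0.4² + 2.0²) ≈ 2.0 units.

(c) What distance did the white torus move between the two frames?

1.0

The white torus was near (10.0, 8.0) before and (9.1, 7.6) after, so it travelled √(0.9² + 0.4²) ≈ 1.0 units.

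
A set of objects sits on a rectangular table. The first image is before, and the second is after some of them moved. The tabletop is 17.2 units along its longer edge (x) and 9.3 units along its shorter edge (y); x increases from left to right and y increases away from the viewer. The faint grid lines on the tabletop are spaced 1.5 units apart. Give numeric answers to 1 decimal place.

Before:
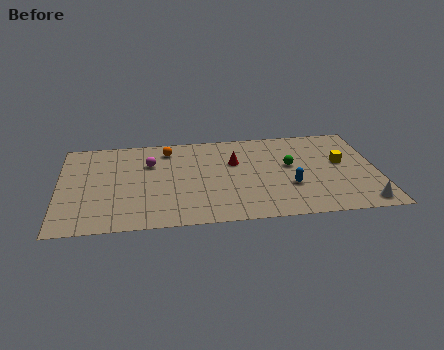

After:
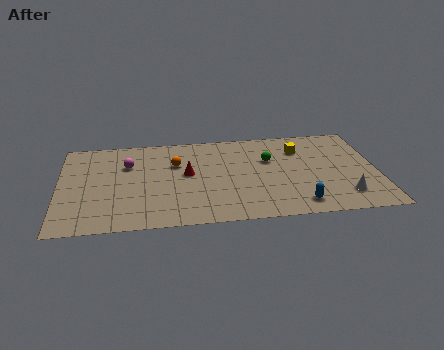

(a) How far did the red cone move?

2.8

The red cone was near (9.5, 6.0) before and (6.9, 5.1) after, so it travelled √(2.6² + 0.9²) ≈ 2.8 units.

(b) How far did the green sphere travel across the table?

1.3

The green sphere moved from about (12.5, 5.3) to (11.4, 6.0), a distance of √(1.1² + 0.7²) ≈ 1.3.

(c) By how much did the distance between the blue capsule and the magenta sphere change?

+2.2

Before: roughly 8.2 units apart; after: 10.4. That's 2.2 units further apart.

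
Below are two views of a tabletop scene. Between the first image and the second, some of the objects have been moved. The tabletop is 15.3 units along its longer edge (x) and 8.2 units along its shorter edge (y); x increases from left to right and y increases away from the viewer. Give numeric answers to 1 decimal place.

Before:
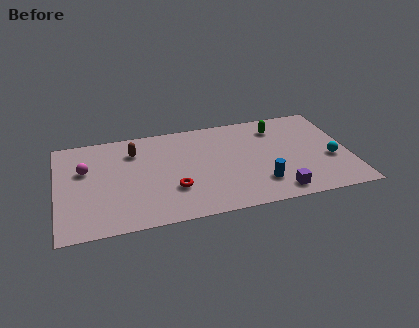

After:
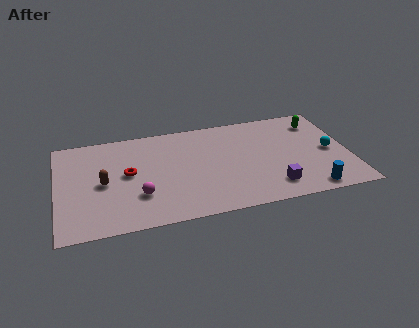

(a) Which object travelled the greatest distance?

the magenta sphere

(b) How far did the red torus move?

2.9

The red torus moved from about (6.0, 2.6) to (3.7, 4.4), a distance of √(2.3² + 1.8²) ≈ 2.9.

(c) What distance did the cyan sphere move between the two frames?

0.7

The cyan sphere moved from about (14.3, 3.2) to (14.3, 3.9), a distance of √(0.0² + 0.7²) ≈ 0.7.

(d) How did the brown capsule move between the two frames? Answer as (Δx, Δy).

(-1.7, -2.3)

From the two frames, the brown capsule sits at roughly (4.1, 6.2) before and (2.4, 3.9) after.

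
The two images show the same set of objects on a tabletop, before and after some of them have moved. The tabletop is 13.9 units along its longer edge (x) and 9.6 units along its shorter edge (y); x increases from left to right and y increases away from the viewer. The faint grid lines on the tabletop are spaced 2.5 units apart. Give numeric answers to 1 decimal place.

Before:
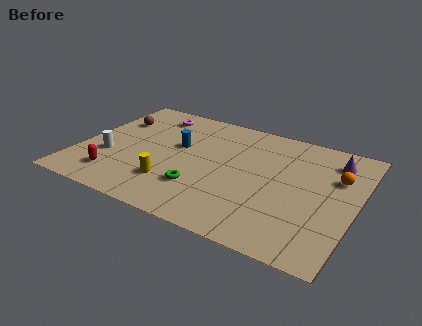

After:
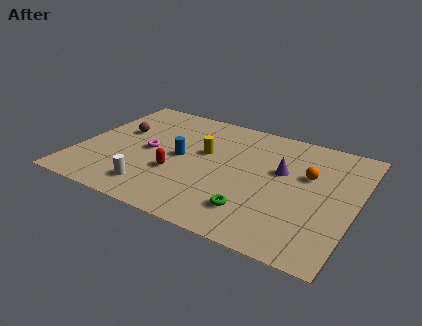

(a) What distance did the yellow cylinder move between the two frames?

3.4

The yellow cylinder moved from about (5.0, 2.5) to (6.2, 5.7), a distance of √(1.2² + 3.2²) ≈ 3.4.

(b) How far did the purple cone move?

3.1

From (12.5, 7.7) to (10.1, 5.8), the purple cone covered √(2.4² + 1.9²) ≈ 3.1 units.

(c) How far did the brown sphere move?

1.0

From (1.3, 6.7) to (1.8, 5.8), the brown sphere covered √(0.5² + 0.9²) ≈ 1.0 units.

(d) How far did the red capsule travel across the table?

3.3

The red capsule moved from about (2.2, 1.9) to (5.1, 3.4), a distance of √(2.9² + 1.5²) ≈ 3.3.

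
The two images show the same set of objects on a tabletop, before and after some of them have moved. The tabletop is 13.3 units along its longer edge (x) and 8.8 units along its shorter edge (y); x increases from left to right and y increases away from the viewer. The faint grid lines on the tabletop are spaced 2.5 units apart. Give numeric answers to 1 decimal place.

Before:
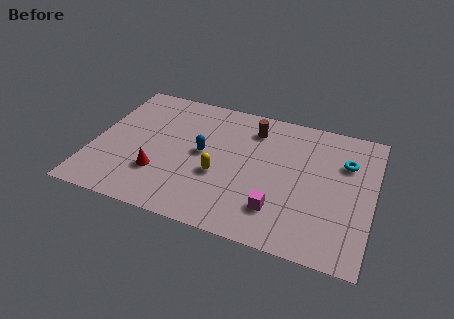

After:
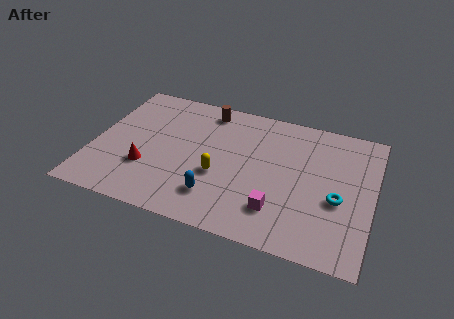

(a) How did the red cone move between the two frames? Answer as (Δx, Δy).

(-0.6, 0.2)

The red cone started near (3.3, 2.6) and ended near (2.7, 2.8).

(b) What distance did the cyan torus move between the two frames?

2.5

The cyan torus was near (11.9, 6.1) before and (11.7, 3.6) after, so it travelled √(0.2² + 2.5²) ≈ 2.5 units.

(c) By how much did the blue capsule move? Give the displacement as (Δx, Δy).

(0.9, -2.6)

The blue capsule was at about (5.2, 4.6) and moved to about (6.1, 2.0).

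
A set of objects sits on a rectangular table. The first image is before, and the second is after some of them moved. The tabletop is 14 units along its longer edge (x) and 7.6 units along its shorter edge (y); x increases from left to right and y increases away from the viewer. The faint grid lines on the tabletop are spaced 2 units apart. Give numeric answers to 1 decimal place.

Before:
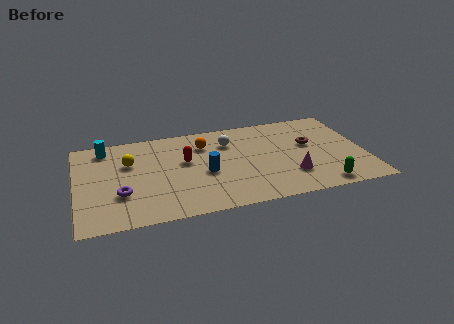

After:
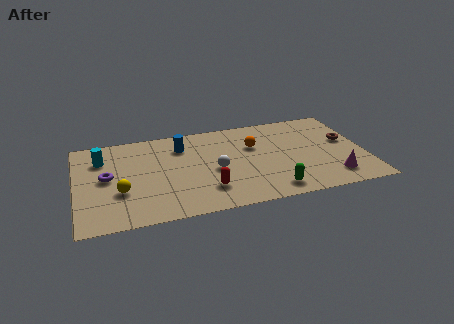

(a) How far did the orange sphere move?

2.5

The orange sphere moved from about (6.3, 5.7) to (8.7, 5.0), a distance of √(2.4² + 0.7²) ≈ 2.5.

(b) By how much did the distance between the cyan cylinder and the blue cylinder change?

-1.8

The distance was about 5.7 in the first image and 3.9 in the second, so they moved 1.8 units closer together.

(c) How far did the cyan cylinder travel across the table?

0.9

The cyan cylinder moved from about (1.5, 6.5) to (1.3, 5.6), a distance of √(0.2² + 0.9²) ≈ 0.9.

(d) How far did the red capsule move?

2.8

The red capsule moved from about (5.3, 4.5) to (6.2, 1.9), a distance of √(0.9² + 2.6²) ≈ 2.8.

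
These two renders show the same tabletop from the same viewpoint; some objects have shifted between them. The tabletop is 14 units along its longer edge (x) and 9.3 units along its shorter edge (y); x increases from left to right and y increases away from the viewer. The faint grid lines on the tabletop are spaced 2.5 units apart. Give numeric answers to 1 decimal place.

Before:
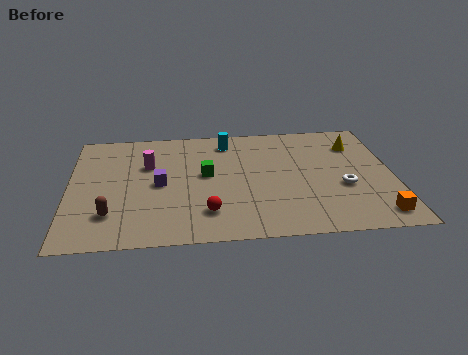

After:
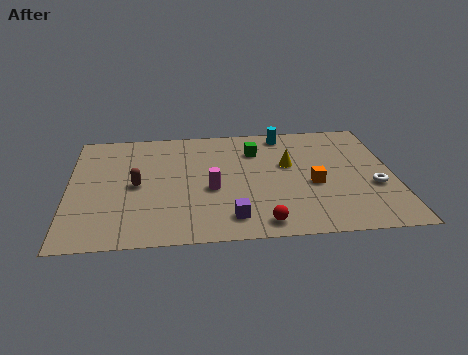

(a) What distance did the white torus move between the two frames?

1.3

From (11.8, 3.6) to (13.1, 3.5), the white torus covered √(1.3² + 0.1²) ≈ 1.3 units.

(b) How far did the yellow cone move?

3.3

The yellow cone moved from about (12.5, 7.0) to (9.5, 5.6), a distance of √(3.0² + 1.4²) ≈ 3.3.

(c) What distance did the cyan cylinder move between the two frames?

2.5

From (6.9, 7.8) to (9.4, 8.2), the cyan cylinder covered √(2.5² + 0.4²) ≈ 2.5 units.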